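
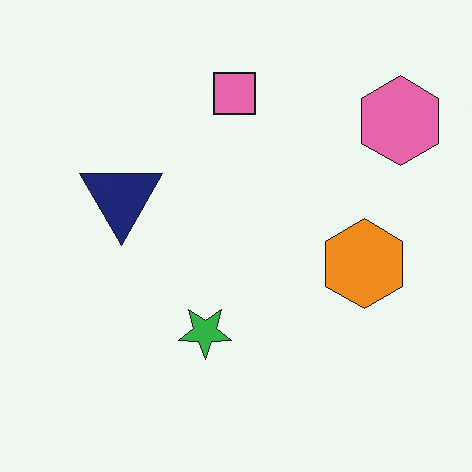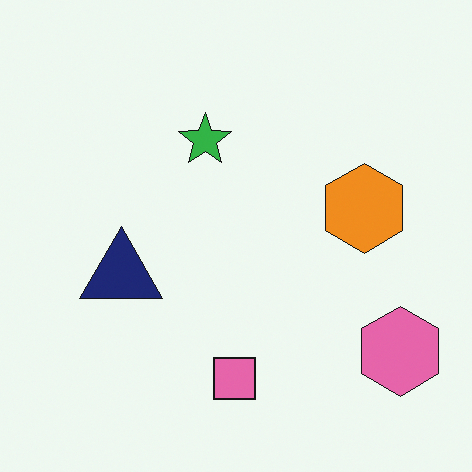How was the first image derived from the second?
It was flipped vertically (top ↔ bottom).

The pink square is in the bottom of the second image and the top of the first — shapes on opposite sides of the horizontal midline have swapped in a mirror flip.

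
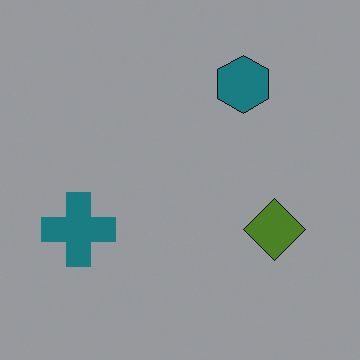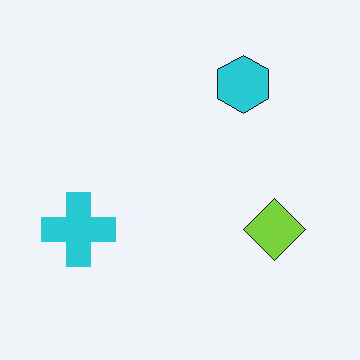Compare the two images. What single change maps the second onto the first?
The transformation is: noticeably darkened.

Every pixel — background and shapes alike — is uniformly darkened.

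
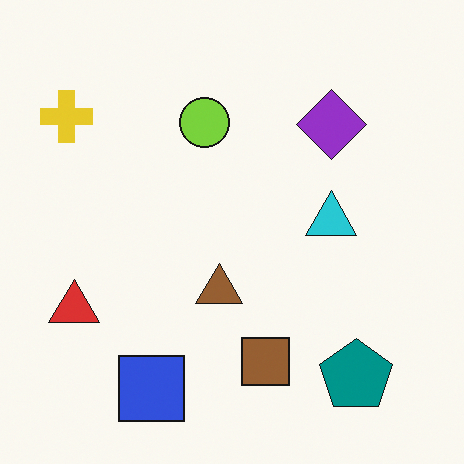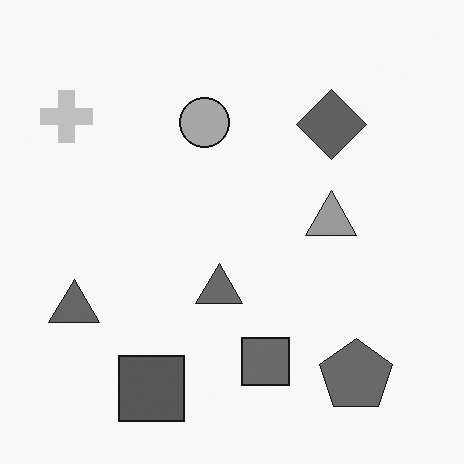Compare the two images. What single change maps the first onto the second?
It was converted to grayscale.

All color is removed — every shape is now a shade of grey.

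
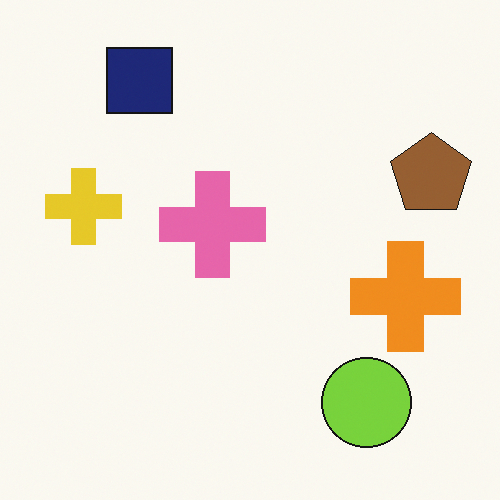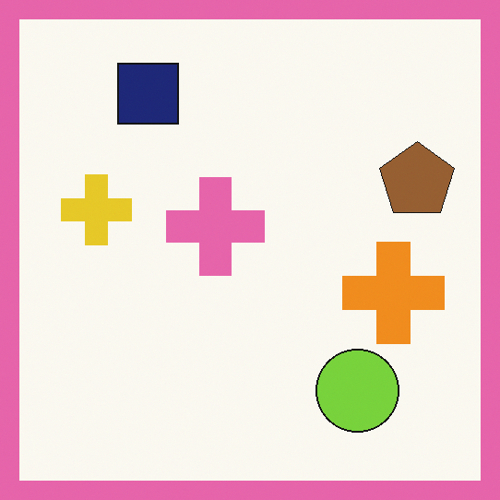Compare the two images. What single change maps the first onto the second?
Framed with a pink border.

A solid pink frame runs around the edge of the second image, with the content slightly shrunk inside it.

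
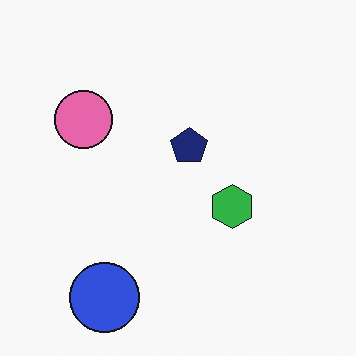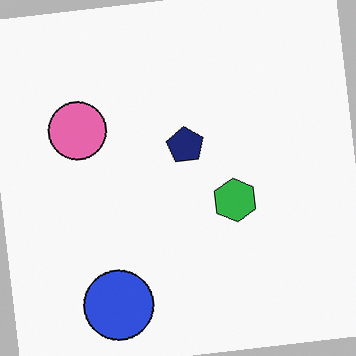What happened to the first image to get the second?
This is the original image rotated counter-clockwise by a small amount.

Every shape is tilted by the same angle and the image corners show triangular fill wedges — a whole-image rotation by a non-right angle.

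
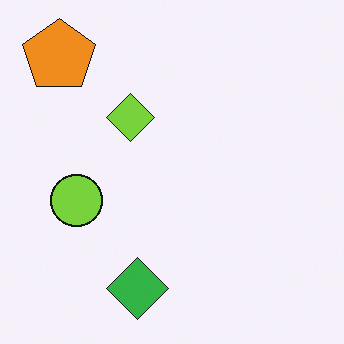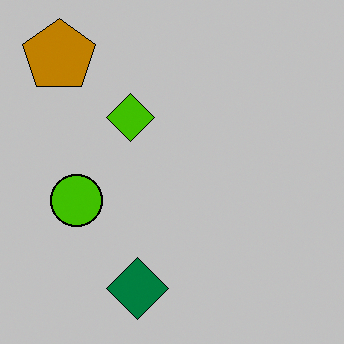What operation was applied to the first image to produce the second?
Aggressively posterized.

Each flat color has snapped to a coarser quantized level — most visibly, the near-white background has dropped to a flat grey.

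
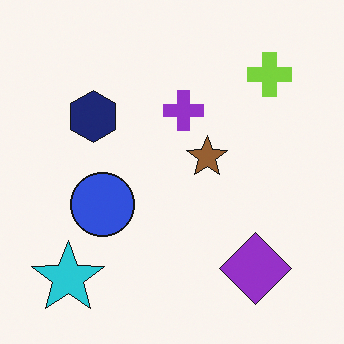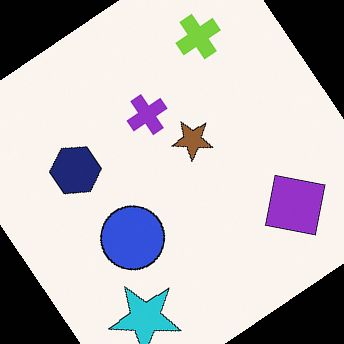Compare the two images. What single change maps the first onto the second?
The second image is the first rotated counter-clockwise by a large amount — several tens of degrees.

Every shape is tilted by the same angle and the image corners show triangular fill wedges — a whole-image rotation by a non-right angle.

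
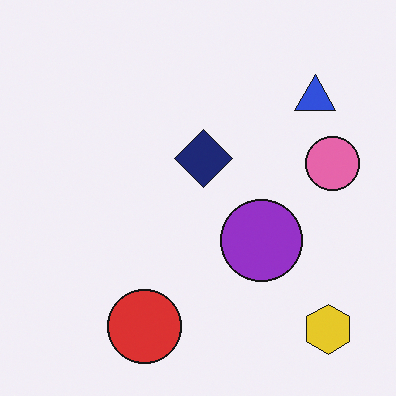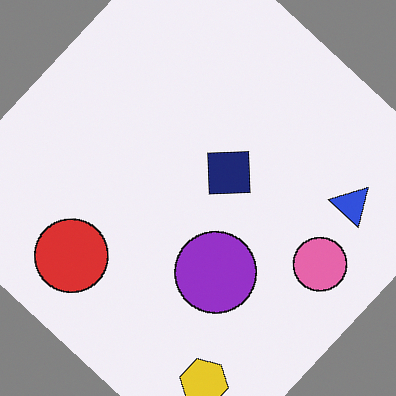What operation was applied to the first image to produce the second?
The second image is the first rotated clockwise by a large amount — several tens of degrees.

Every shape is tilted by the same angle and the image corners show triangular fill wedges — a whole-image rotation by a non-right angle.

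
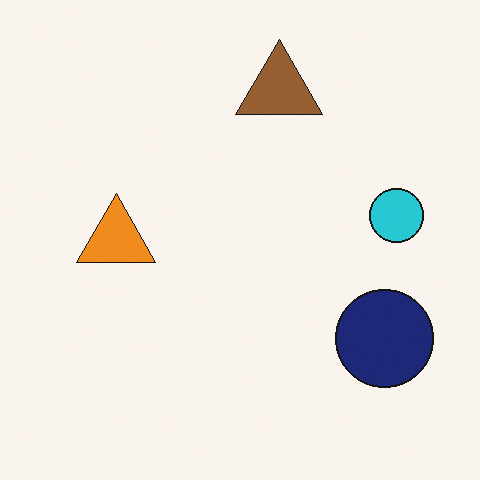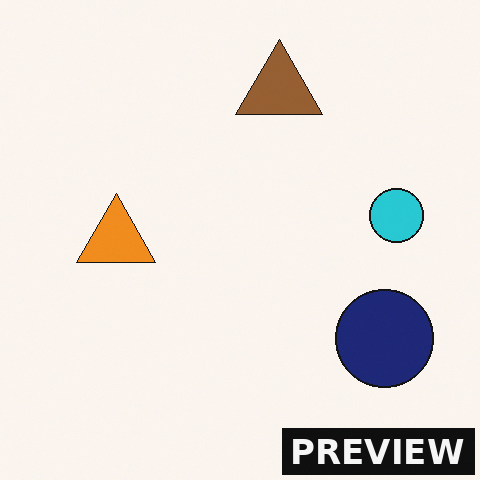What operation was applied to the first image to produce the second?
The transformation is: watermarked with the text "PREVIEW" in the lower-right corner.

A dark label reading "PREVIEW" appears in the lower-right corner.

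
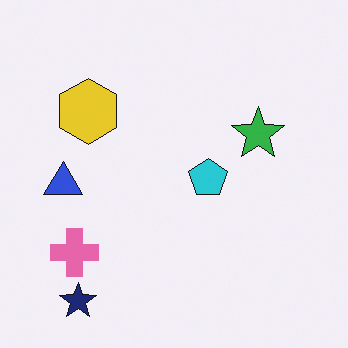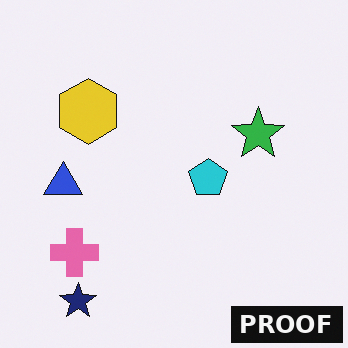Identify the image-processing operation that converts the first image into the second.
The second image is the first watermarked with the text "PROOF" in the lower-right corner.

A dark label reading "PROOF" appears in the lower-right corner.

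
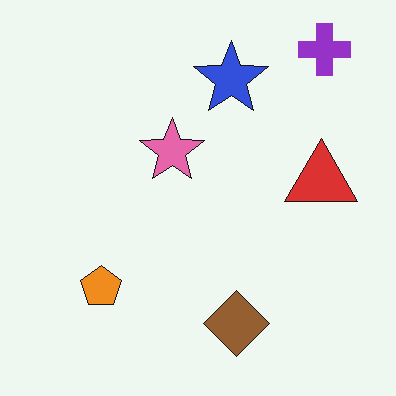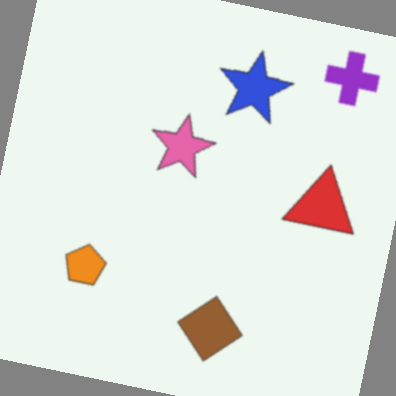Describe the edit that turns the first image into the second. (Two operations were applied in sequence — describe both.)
Given a subtle gaussian blur, then rotated clockwise by a few degrees.

Shape edges and outlines are uniformly softened across the whole image. Every shape is tilted by the same angle and the image corners show triangular fill wedges — a whole-image rotation by a non-right angle.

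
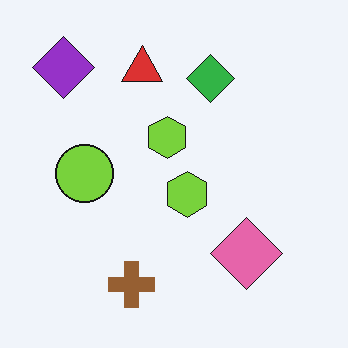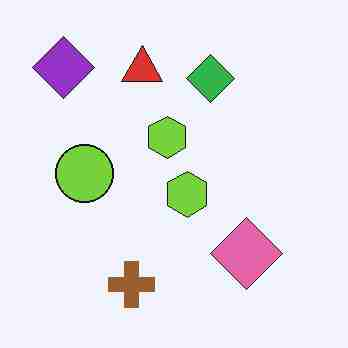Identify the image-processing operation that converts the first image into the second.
The transformation is: degraded with heavy JPEG compression.

Blocky 8×8 compression artifacts appear around shape edges and the flat background shows ringing — characteristic JPEG degradation.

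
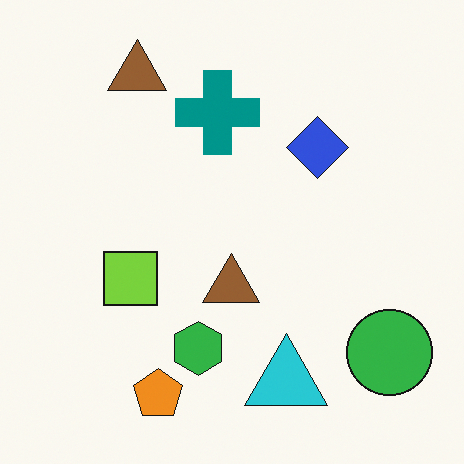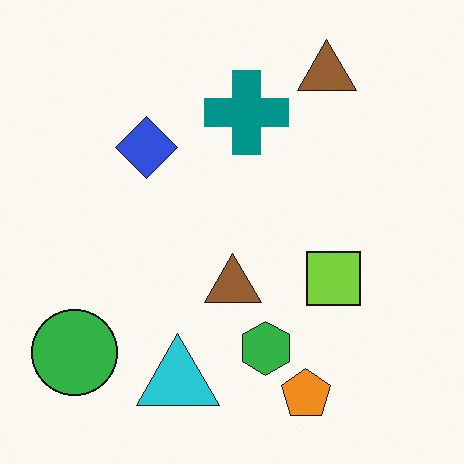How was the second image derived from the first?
The transformation is: flipped horizontally (left ↔ right).

The green circle is in the bottom-right of the first image and the bottom-left of the second — shapes on opposite sides of the vertical midline have swapped in a mirror flip.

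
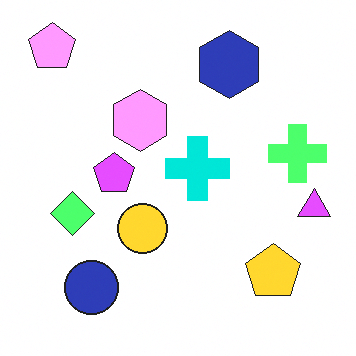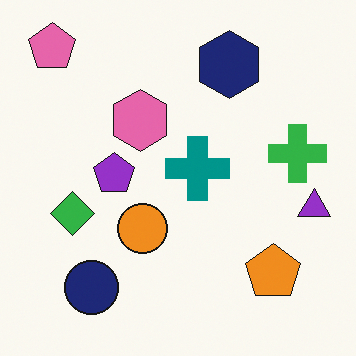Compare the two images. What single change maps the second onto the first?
It was substantially brightened.

Every pixel — background and shapes alike — is uniformly brightened.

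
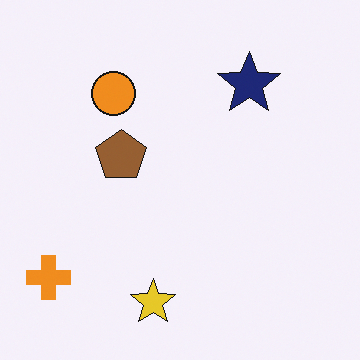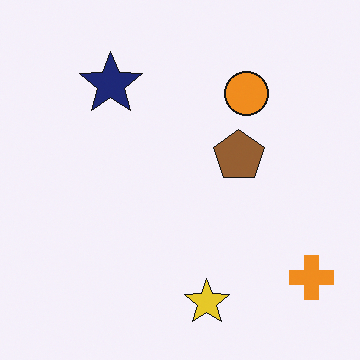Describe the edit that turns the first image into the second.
It was flipped horizontally (left ↔ right).

The orange cross is in the bottom-left of the first image and the bottom-right of the second — shapes on opposite sides of the vertical midline have swapped in a mirror flip.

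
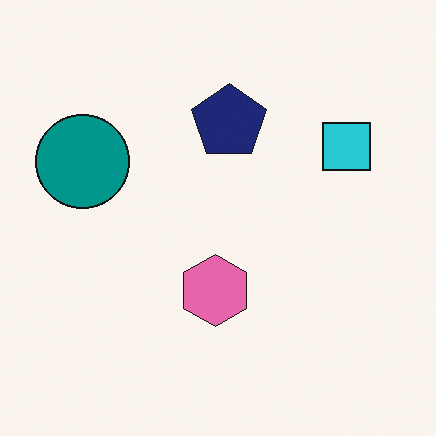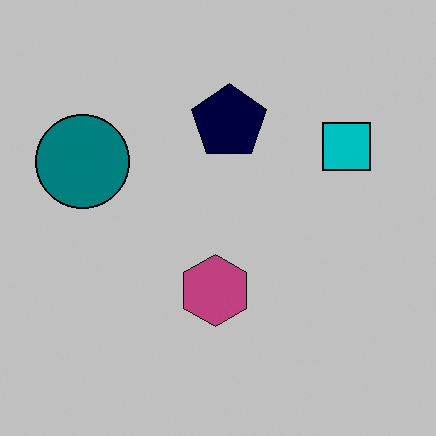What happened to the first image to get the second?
The image was aggressively posterized.

Each flat color has snapped to a coarser quantized level — most visibly, the near-white background has dropped to a flat grey.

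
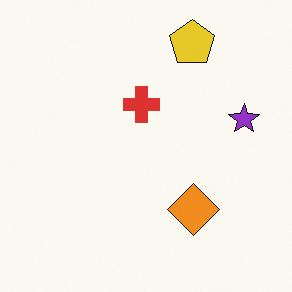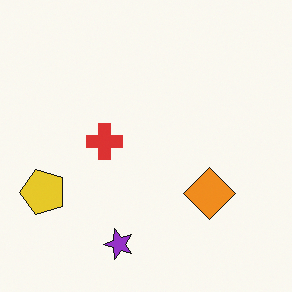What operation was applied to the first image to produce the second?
This is the original image transposed (reflected across the top-left ↔ bottom-right diagonal).

Shapes have swapped their row and column positions — what was in the top-right is now in the bottom-left — a diagonal reflection.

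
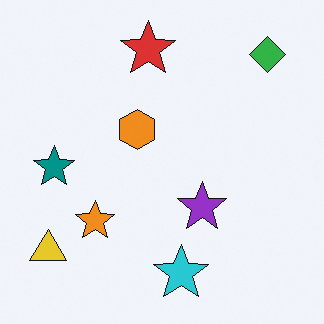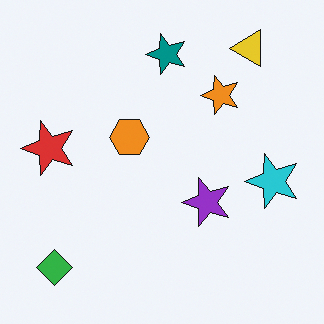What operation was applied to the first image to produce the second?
It was transposed (reflected across the top-left ↔ bottom-right diagonal).

Shapes have swapped their row and column positions — what was in the top-right is now in the bottom-left — a diagonal reflection.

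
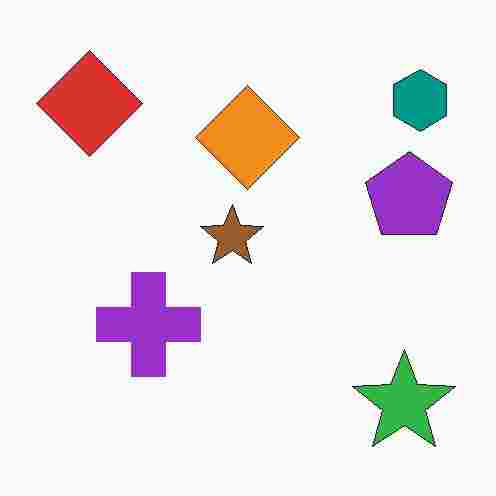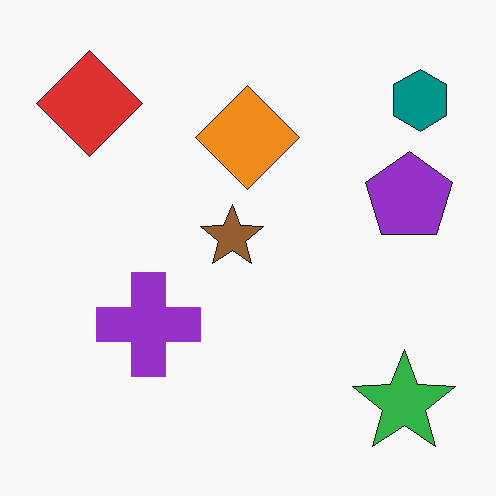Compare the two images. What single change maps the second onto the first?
The transformation is: heavily JPEG-compressed with obvious blocking artifacts.

Blocky 8×8 compression artifacts appear around shape edges and the flat background shows ringing — characteristic JPEG degradation.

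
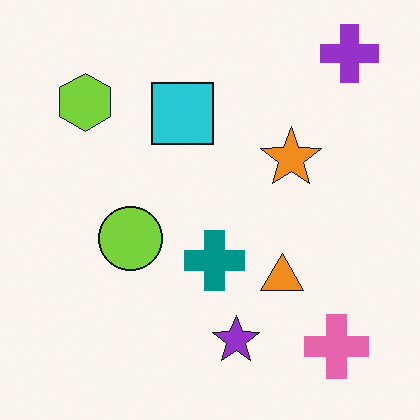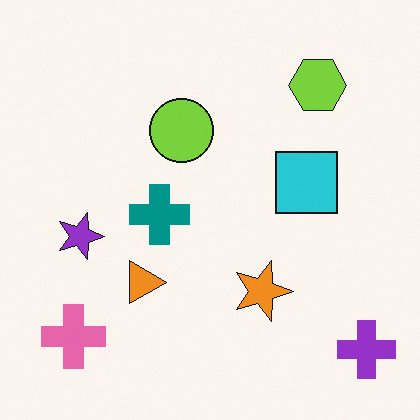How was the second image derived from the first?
The second image is the first rotated 90° clockwise.

The purple cross sits in the top-right of the first image and the bottom-right of the second — consistent with a whole-image 90° clockwise rotation.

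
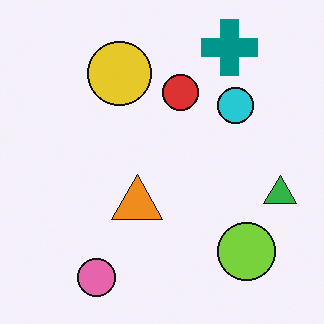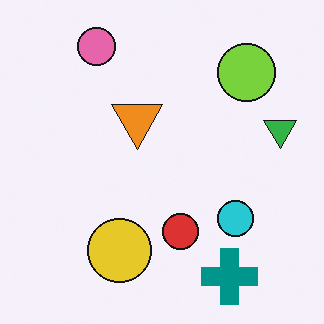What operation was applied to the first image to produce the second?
The image was flipped vertically (top ↔ bottom).

The teal cross is in the top-right of the first image and the bottom-right of the second — shapes on opposite sides of the horizontal midline have swapped in a mirror flip.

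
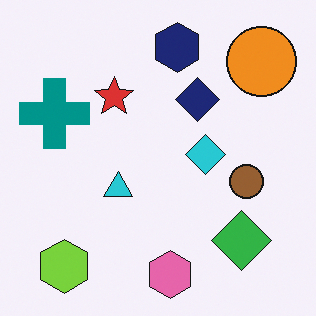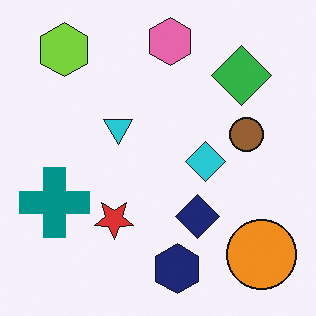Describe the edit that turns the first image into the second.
It was flipped vertically (top ↔ bottom).

The pink hexagon is in the bottom of the first image and the top of the second — shapes on opposite sides of the horizontal midline have swapped in a mirror flip.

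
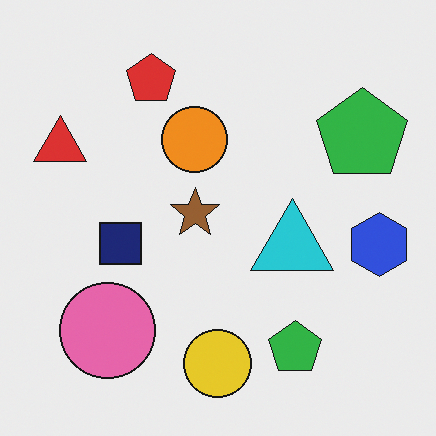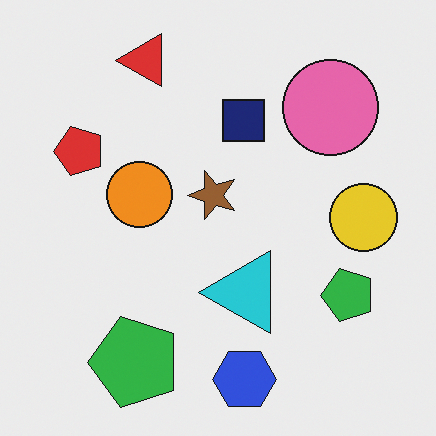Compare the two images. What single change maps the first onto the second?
The second image is the first transposed (reflected across the top-left ↔ bottom-right diagonal).

Shapes have swapped their row and column positions — what was in the top-right is now in the bottom-left — a diagonal reflection.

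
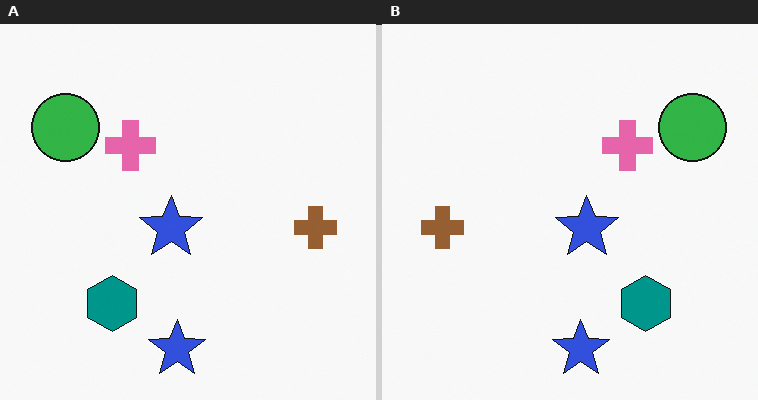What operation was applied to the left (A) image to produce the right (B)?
The right (B) image is the left (A) flipped horizontally (left ↔ right).

The brown cross is in the right of the left (A) image and the left of the right (B) — shapes on opposite sides of the vertical midline have swapped in a mirror flip.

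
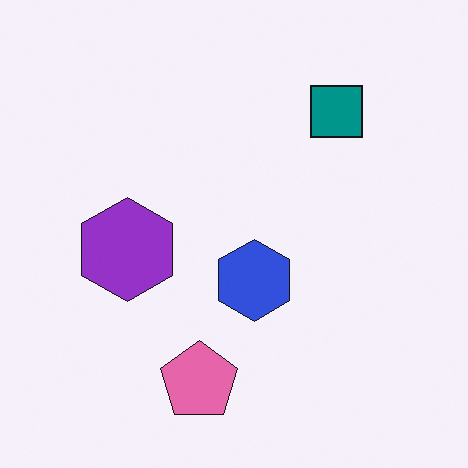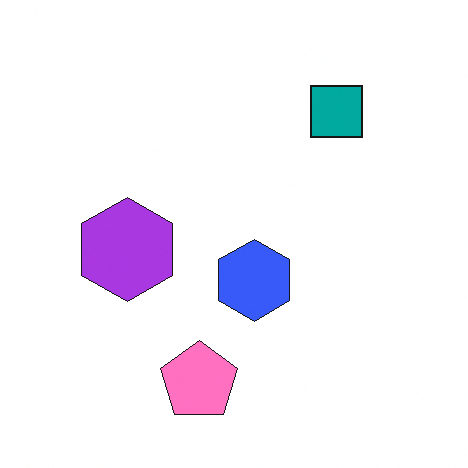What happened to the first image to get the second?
It was slightly brightened.

Every pixel — background and shapes alike — is uniformly brightened.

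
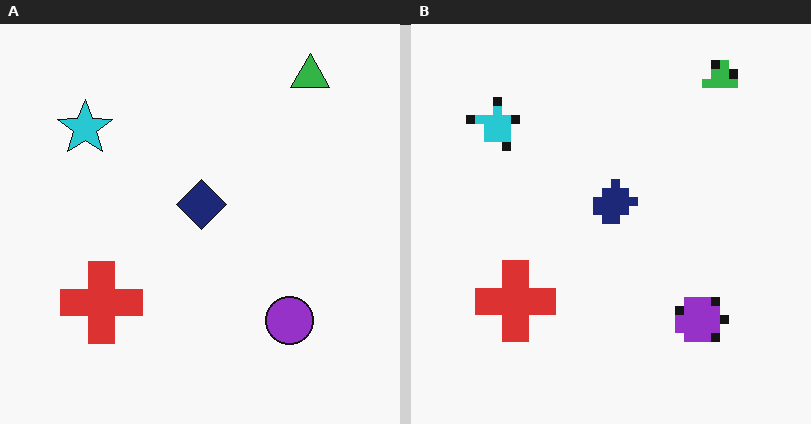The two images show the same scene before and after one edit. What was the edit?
The image was heavily pixelated into large blocks.

Shapes are reduced to large square blocks; fine edges and outlines are lost — a downscale-then-upscale (mosaic) effect.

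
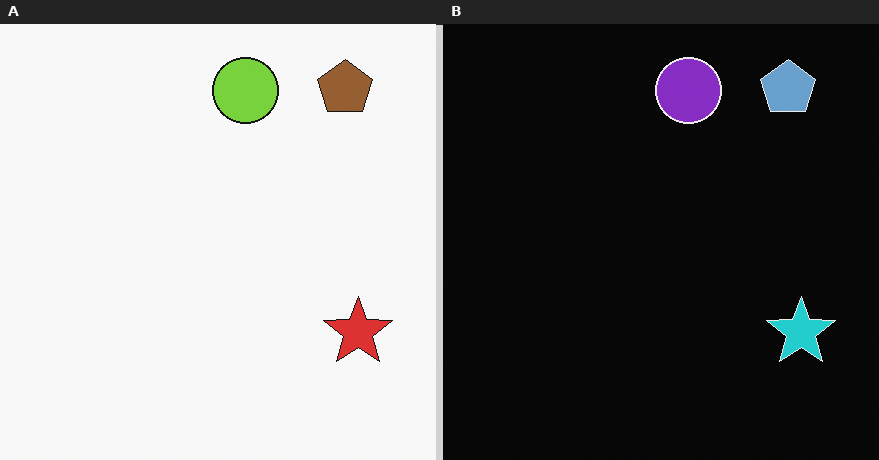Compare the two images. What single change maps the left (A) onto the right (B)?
This is the original image color-inverted (negative).

The light background has become dark and every shape's color is its complement — a photographic negative.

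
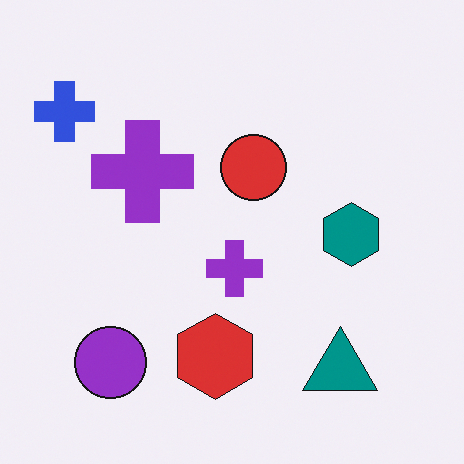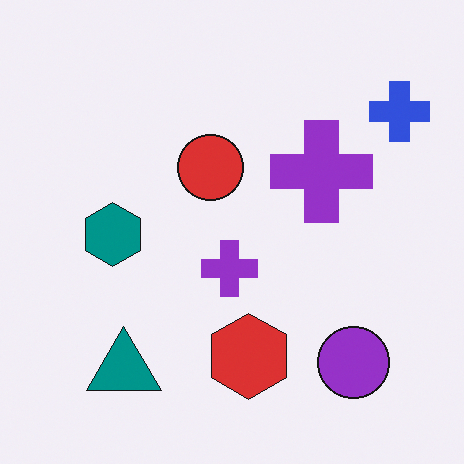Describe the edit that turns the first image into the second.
It was flipped horizontally (left ↔ right).

The blue cross is in the top-left of the first image and the top-right of the second — shapes on opposite sides of the vertical midline have swapped in a mirror flip.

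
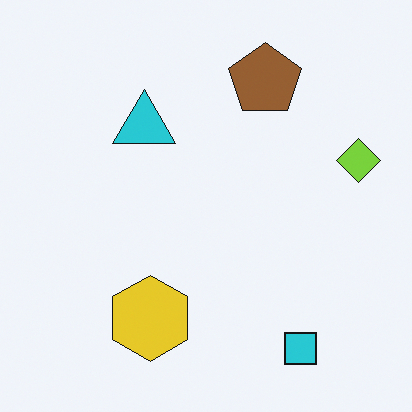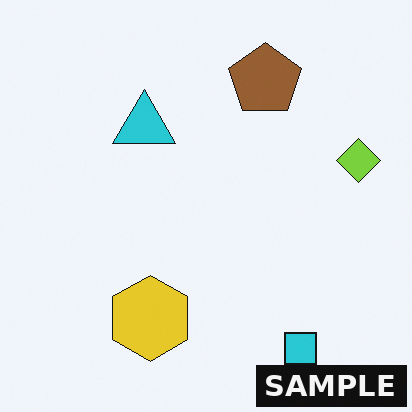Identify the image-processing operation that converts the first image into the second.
The second image is the first watermarked with the text "SAMPLE" in the lower-right corner.

A dark label reading "SAMPLE" appears in the lower-right corner.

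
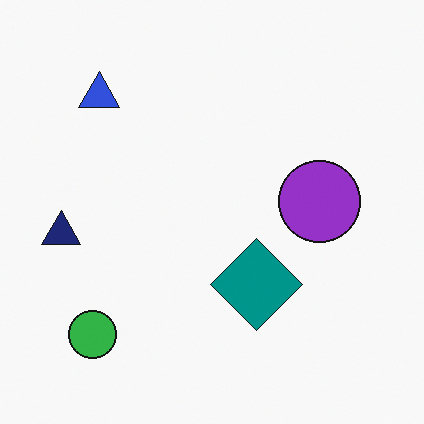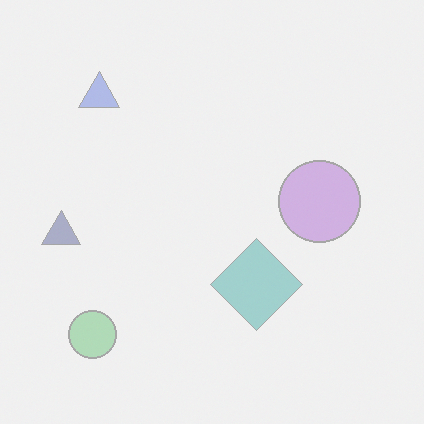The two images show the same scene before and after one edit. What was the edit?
Washed out (contrast reduced).

Tones are pushed toward mid-grey across the whole image — a global contrast change.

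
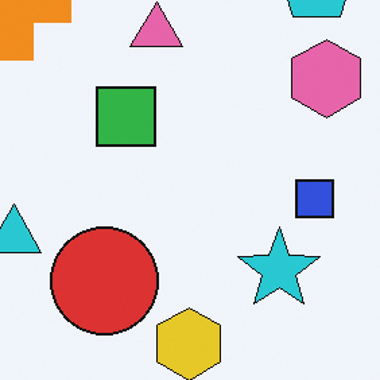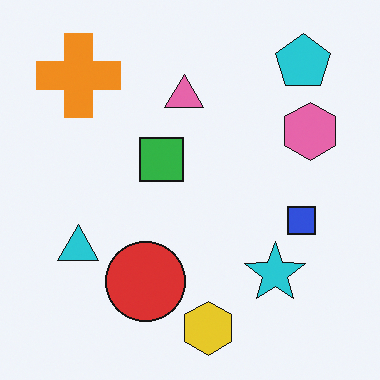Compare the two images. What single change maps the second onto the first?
The first image is the second cropped slightly and scaled back up.

The visible shapes are larger and the field of view is narrower; shapes near the original edges may be partly or wholly outside the frame — a crop-and-rescale.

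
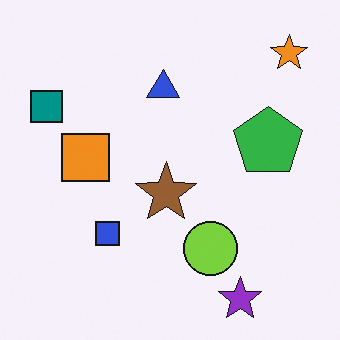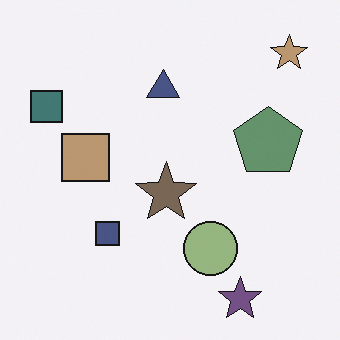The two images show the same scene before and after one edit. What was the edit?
It was heavily desaturated.

All colors are more muted and greyish — a global saturation change.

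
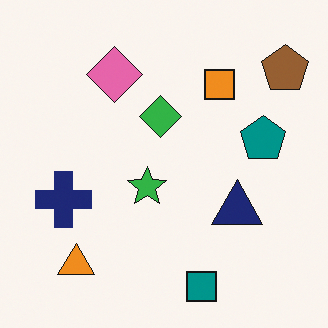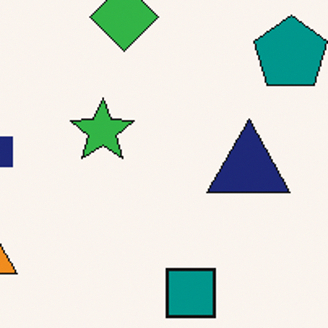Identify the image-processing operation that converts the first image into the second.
The transformation is: cropped to a noticeably smaller region and rescaled.

The visible shapes are larger and the field of view is narrower; shapes near the original edges may be partly or wholly outside the frame — a crop-and-rescale.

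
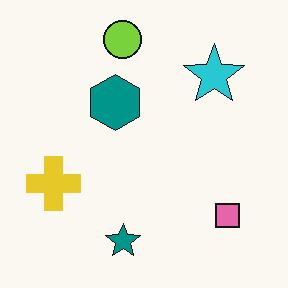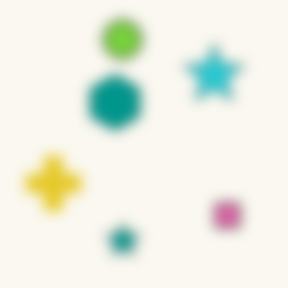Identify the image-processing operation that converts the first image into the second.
The transformation is: heavily blurred.

Shape edges and outlines are uniformly softened across the whole image.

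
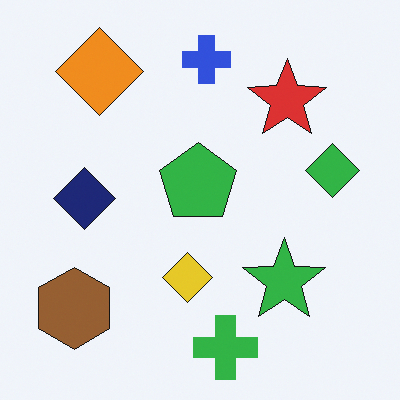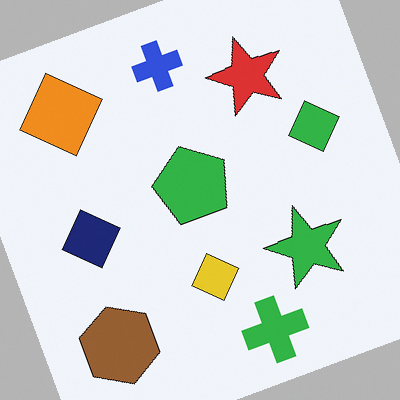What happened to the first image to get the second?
Rotated counter-clockwise by a moderate amount.

Every shape is tilted by the same angle and the image corners show triangular fill wedges — a whole-image rotation by a non-right angle.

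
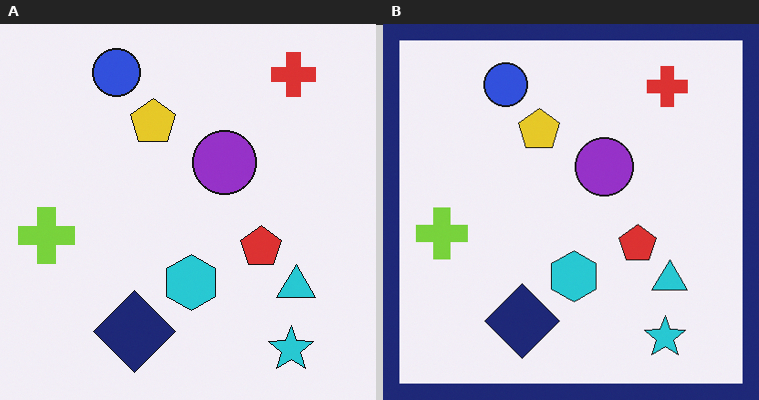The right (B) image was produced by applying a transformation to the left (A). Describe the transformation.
This is the original image framed with a navy border.

A solid navy frame runs around the edge of the right (B) image, with the content slightly shrunk inside it.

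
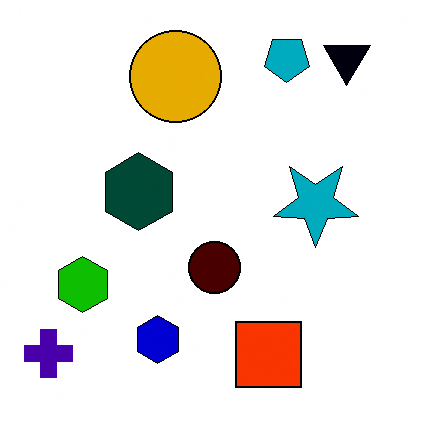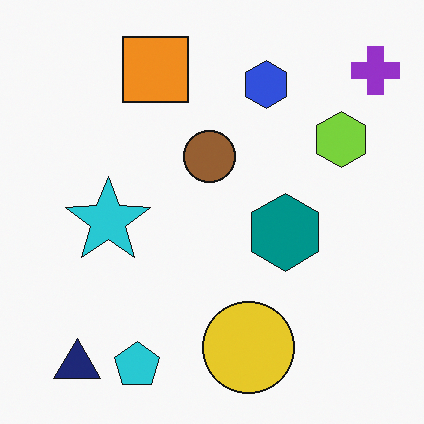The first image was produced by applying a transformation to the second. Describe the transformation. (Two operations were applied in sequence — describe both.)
This is the original image rotated 180°, then given much higher contrast.

The purple cross sits in the top-right of the second image and the bottom-left of the first — consistent with a whole-image 180° rotation. Tones are pushed away from mid-grey across the whole image — a global contrast change.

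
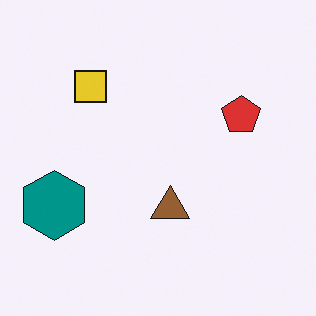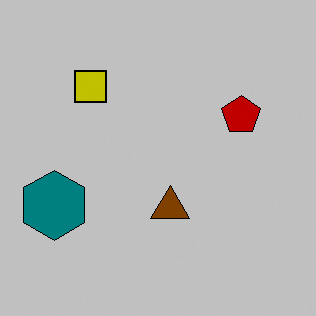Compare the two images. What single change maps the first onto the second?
It was aggressively posterized.

Each flat color has snapped to a coarser quantized level — most visibly, the near-white background has dropped to a flat grey.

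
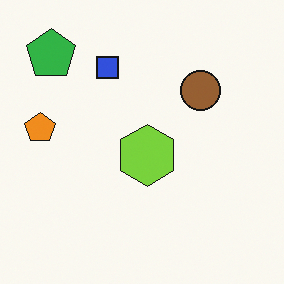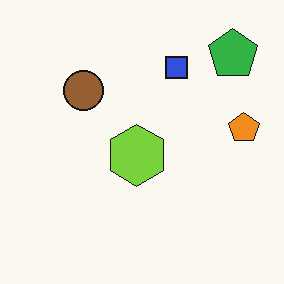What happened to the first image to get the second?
This is the original image flipped horizontally (left ↔ right).

The orange pentagon is in the left of the first image and the right of the second — shapes on opposite sides of the vertical midline have swapped in a mirror flip.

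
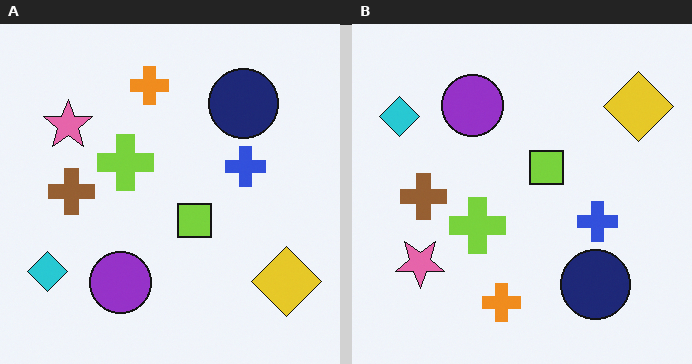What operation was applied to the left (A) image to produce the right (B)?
This is the original image flipped vertically (top ↔ bottom).

The orange cross is in the top of the left (A) image and the bottom of the right (B) — shapes on opposite sides of the horizontal midline have swapped in a mirror flip.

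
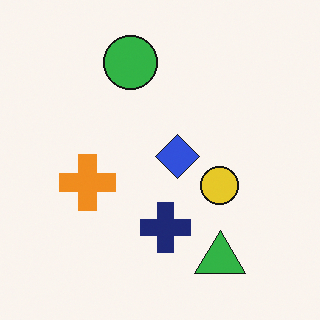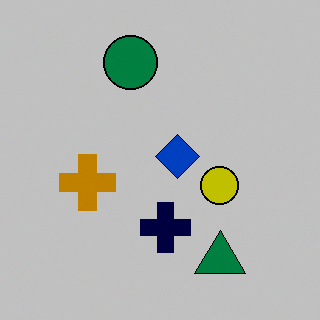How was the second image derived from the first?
Aggressively posterized.

Each flat color has snapped to a coarser quantized level — most visibly, the near-white background has dropped to a flat grey.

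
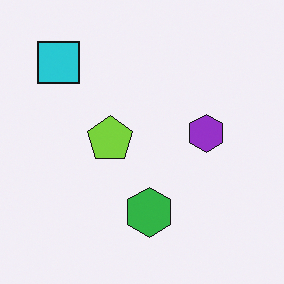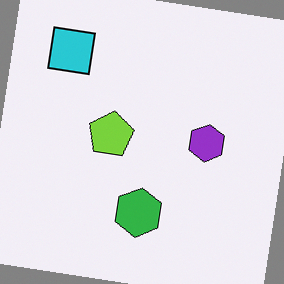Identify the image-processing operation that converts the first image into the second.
The second image is the first rotated clockwise by a small amount.

Every shape is tilted by the same angle and the image corners show triangular fill wedges — a whole-image rotation by a non-right angle.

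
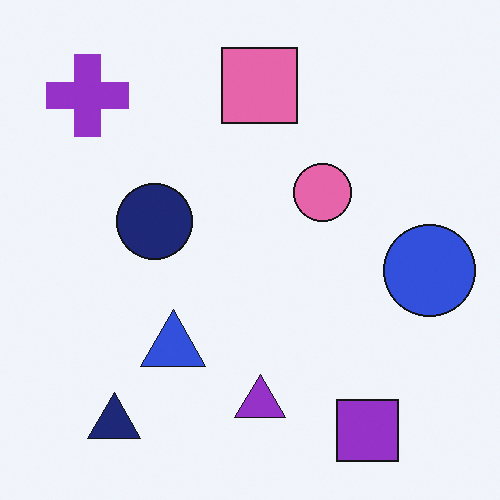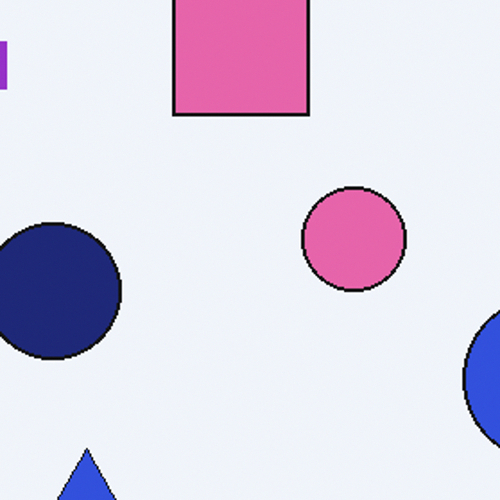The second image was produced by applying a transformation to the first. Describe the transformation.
It was cropped to a noticeably smaller region and rescaled.

The visible shapes are larger and the field of view is narrower; shapes near the original edges may be partly or wholly outside the frame — a crop-and-rescale.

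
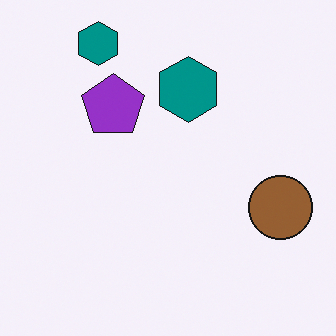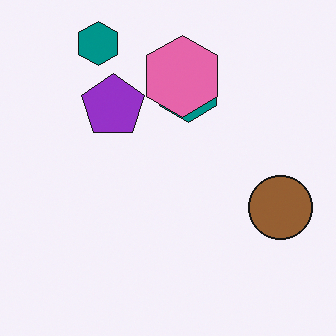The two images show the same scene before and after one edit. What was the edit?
The transformation is: overlaid with an additional pink hexagon.

A pink hexagon appears in the second image that is absent from the first.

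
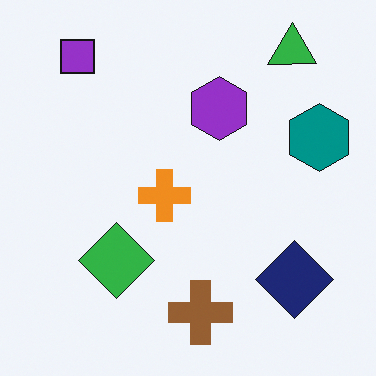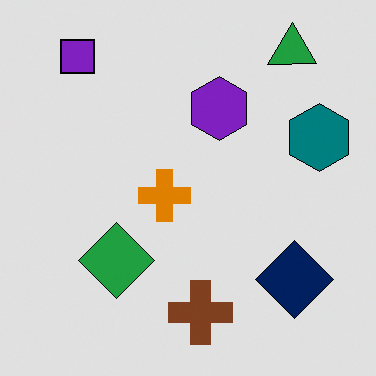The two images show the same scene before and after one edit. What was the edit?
The second image is the first posterized to a reduced palette.

Each flat color has snapped to a coarser quantized level — most visibly, the near-white background has dropped to a flat grey.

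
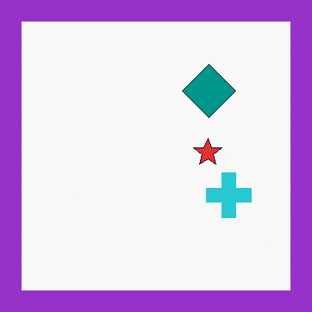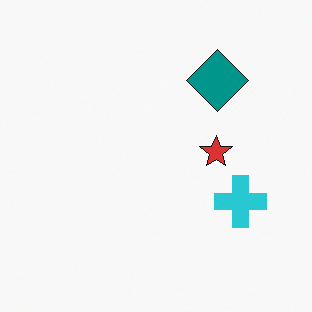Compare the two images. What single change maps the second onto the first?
The first image is the second framed with a purple border.

A solid purple frame runs around the edge of the first image, with the content slightly shrunk inside it.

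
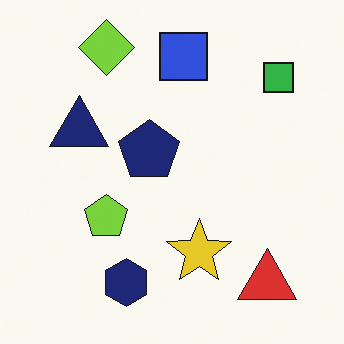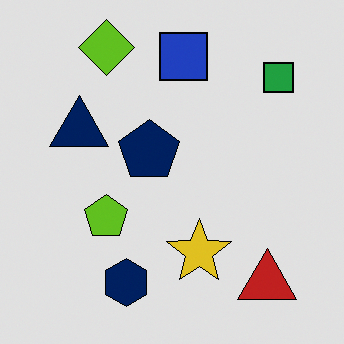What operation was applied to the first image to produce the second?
The transformation is: posterized to a reduced palette.

Each flat color has snapped to a coarser quantized level — most visibly, the near-white background has dropped to a flat grey.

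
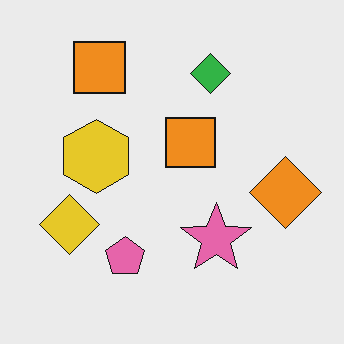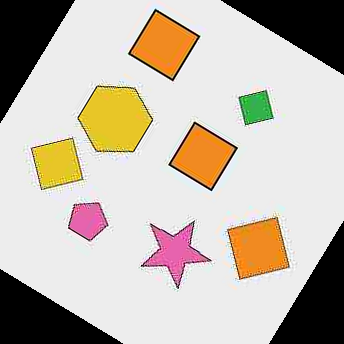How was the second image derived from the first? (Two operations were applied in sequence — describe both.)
It was heavily JPEG-compressed with obvious blocking artifacts, then rotated clockwise by a large amount — several tens of degrees.

Blocky 8×8 compression artifacts appear around shape edges and the flat background shows ringing — characteristic JPEG degradation. Every shape is tilted by the same angle and the image corners show triangular fill wedges — a whole-image rotation by a non-right angle.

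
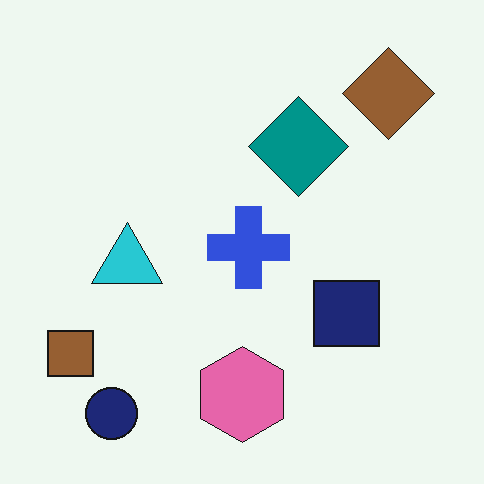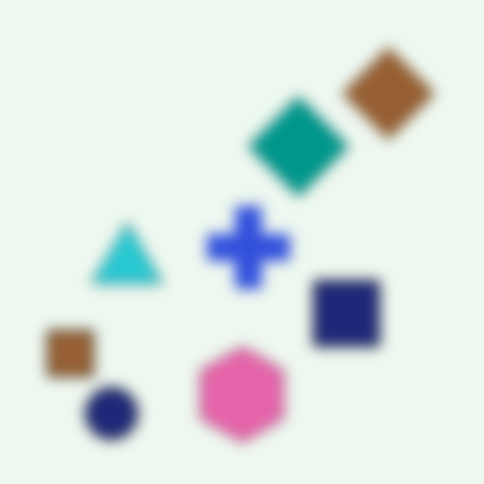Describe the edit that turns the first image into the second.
The image was strongly gaussian-blurred.

Shape edges and outlines are uniformly softened across the whole image.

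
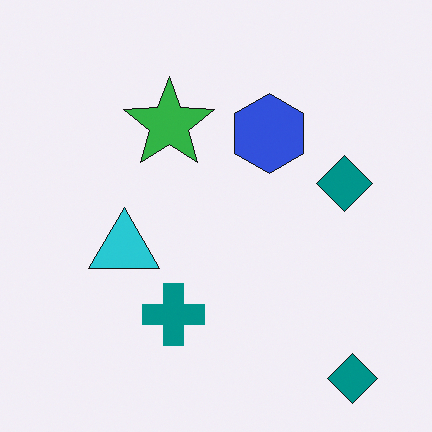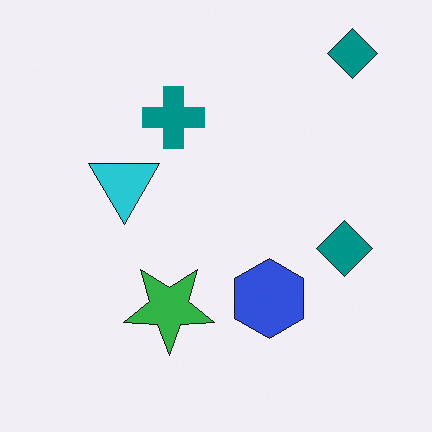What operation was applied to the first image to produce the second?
The second image is the first flipped vertically (top ↔ bottom).

The teal cross is in the bottom of the first image and the top of the second — shapes on opposite sides of the horizontal midline have swapped in a mirror flip.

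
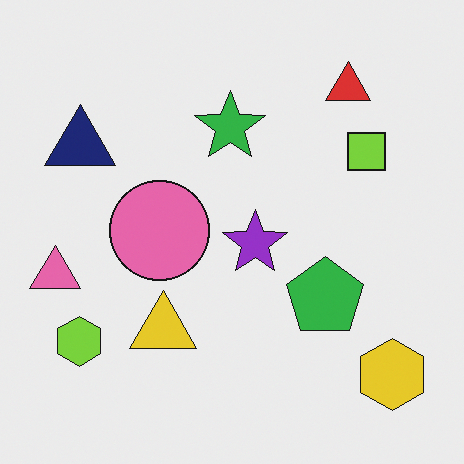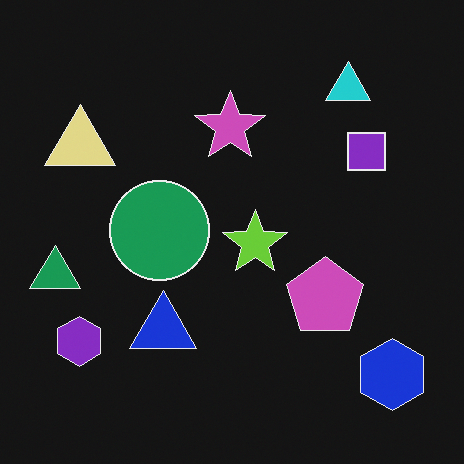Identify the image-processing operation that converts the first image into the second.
The transformation is: color-inverted (negative).

The light background has become dark and every shape's color is its complement — a photographic negative.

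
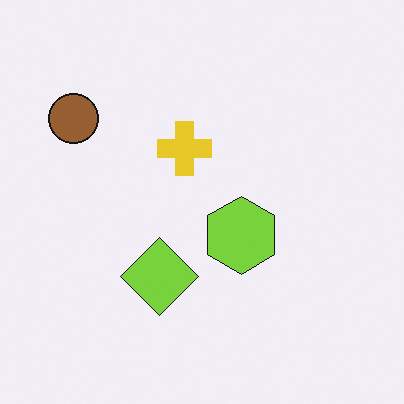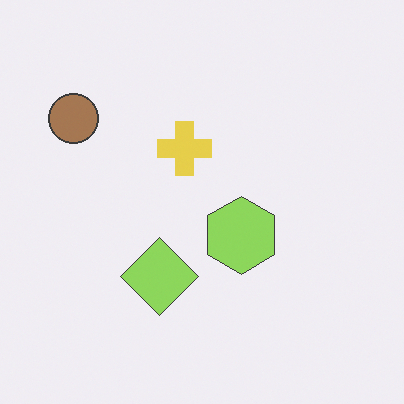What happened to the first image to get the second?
It was given slightly reduced contrast.

Tones are pushed toward mid-grey across the whole image — a global contrast change.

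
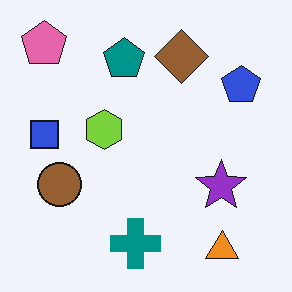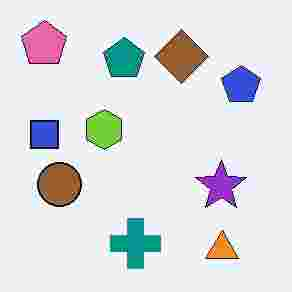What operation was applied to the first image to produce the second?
Heavily JPEG-compressed with obvious blocking artifacts.

Blocky 8×8 compression artifacts appear around shape edges and the flat background shows ringing — characteristic JPEG degradation.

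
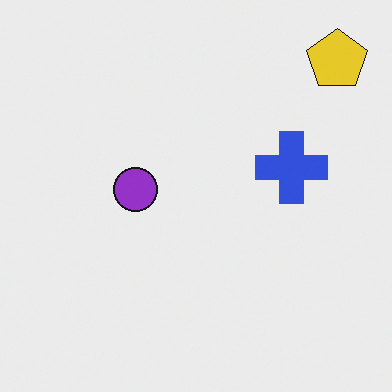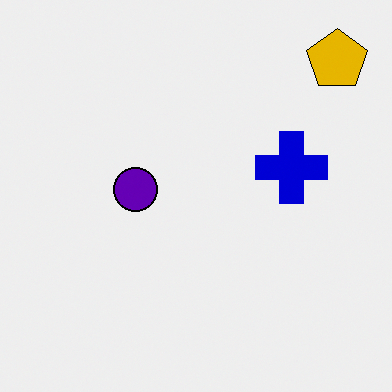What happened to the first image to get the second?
The second image is the first boosted in contrast.

Tones are pushed away from mid-grey across the whole image — a global contrast change.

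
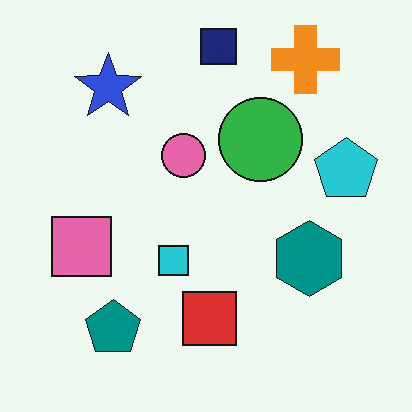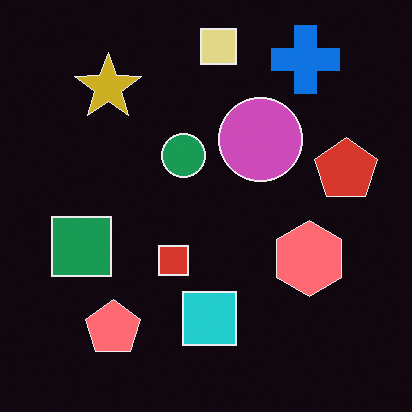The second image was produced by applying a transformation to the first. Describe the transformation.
The second image is the first color-inverted (negative).

The light background has become dark and every shape's color is its complement — a photographic negative.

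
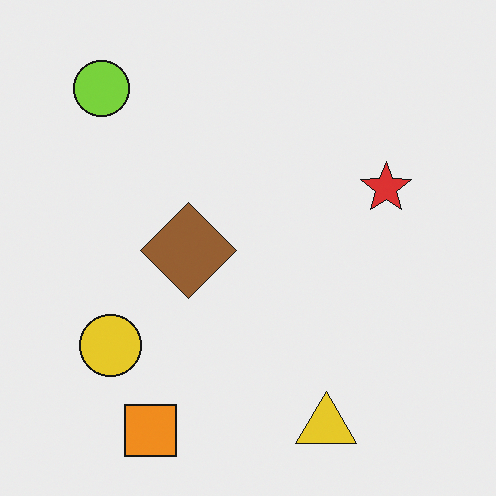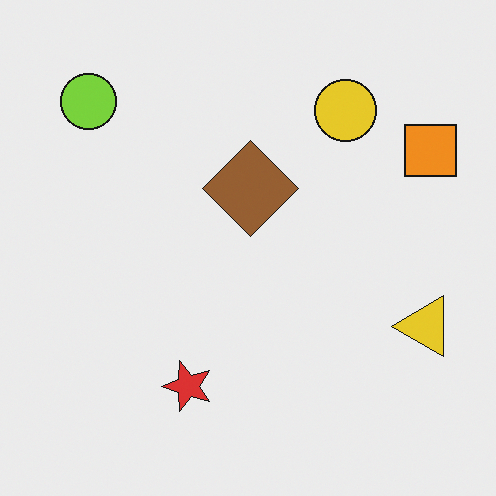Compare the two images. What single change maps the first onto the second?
The image was transposed (reflected across the top-left ↔ bottom-right diagonal).

Shapes have swapped their row and column positions — what was in the top-right is now in the bottom-left — a diagonal reflection.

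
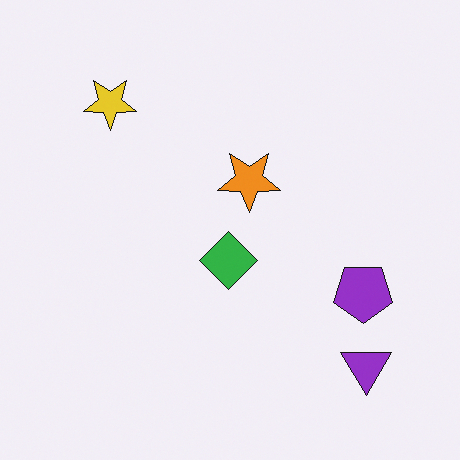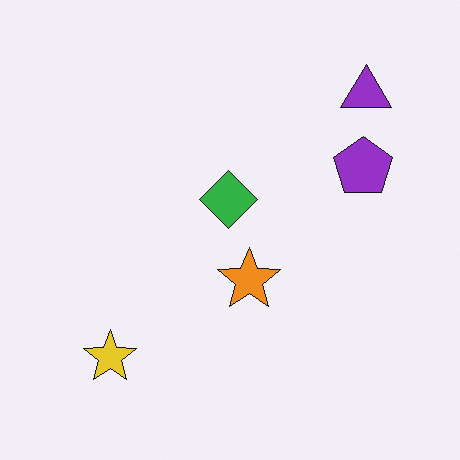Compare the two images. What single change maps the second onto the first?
The image was flipped vertically (top ↔ bottom).

The purple triangle is in the top-right of the second image and the bottom-right of the first — shapes on opposite sides of the horizontal midline have swapped in a mirror flip.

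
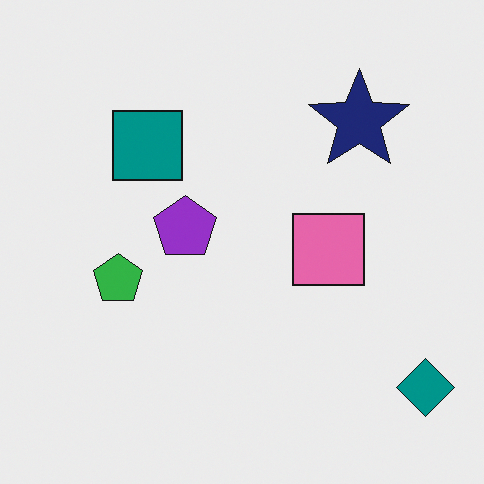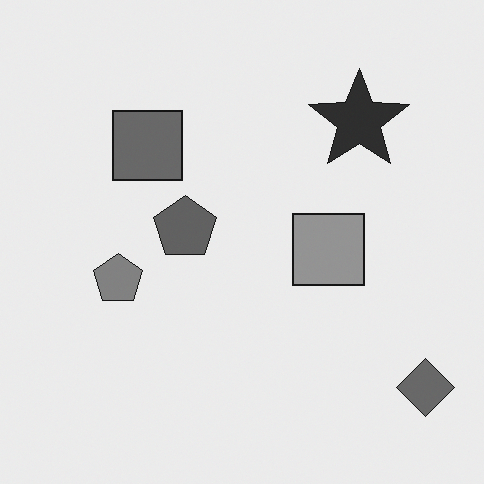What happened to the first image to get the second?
The transformation is: converted to grayscale.

All color is removed — every shape is now a shade of grey.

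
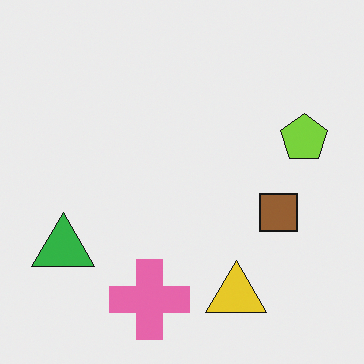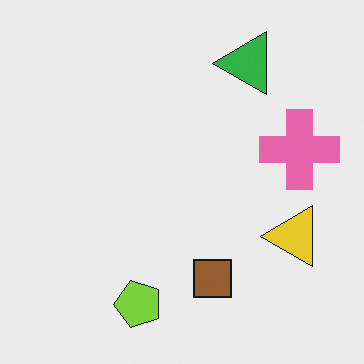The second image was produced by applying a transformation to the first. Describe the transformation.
The image was transposed (reflected across the top-left ↔ bottom-right diagonal).

Shapes have swapped their row and column positions — what was in the top-right is now in the bottom-left — a diagonal reflection.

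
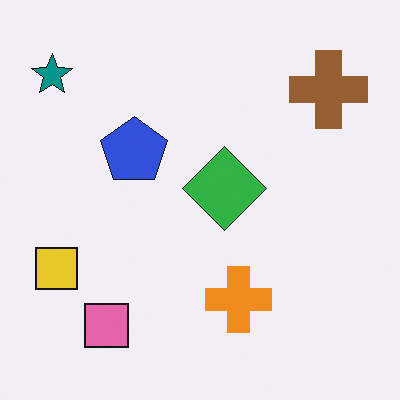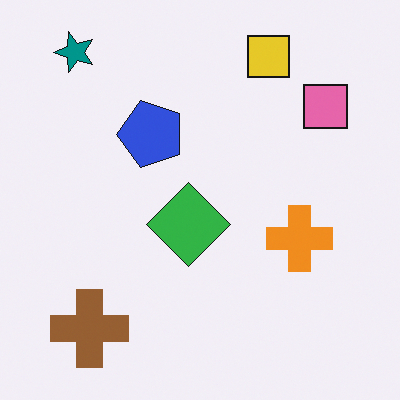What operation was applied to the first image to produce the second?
This is the original image transposed (reflected across the top-left ↔ bottom-right diagonal).

Shapes have swapped their row and column positions — what was in the top-right is now in the bottom-left — a diagonal reflection.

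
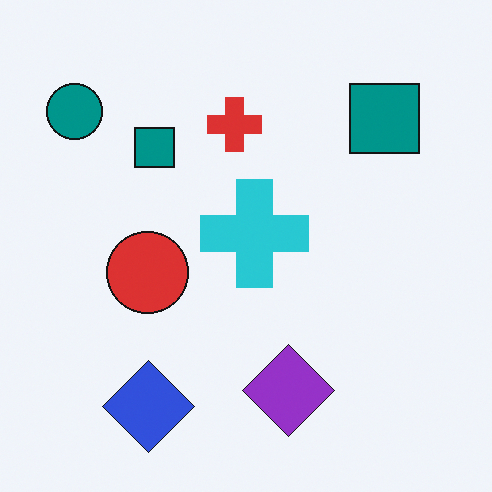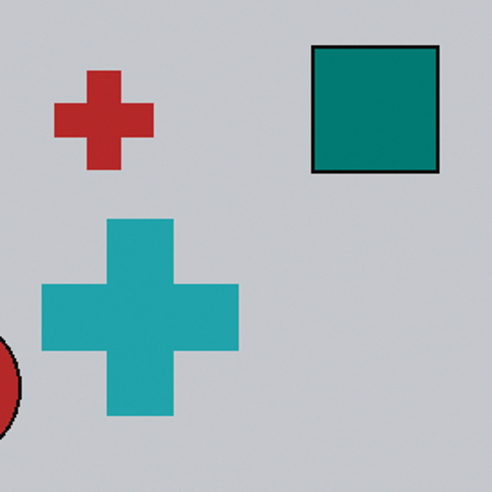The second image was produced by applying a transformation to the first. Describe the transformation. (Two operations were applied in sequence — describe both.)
The image was cropped to a noticeably smaller region and rescaled, then darkened a little.

The visible shapes are larger and the field of view is narrower; shapes near the original edges may be partly or wholly outside the frame — a crop-and-rescale. Every pixel — background and shapes alike — is uniformly darkened.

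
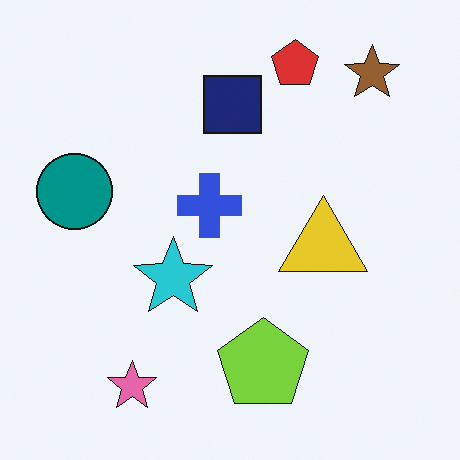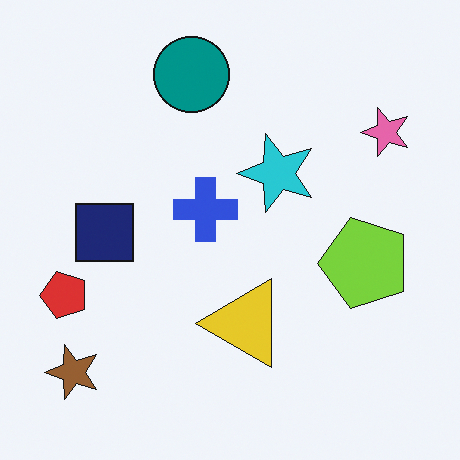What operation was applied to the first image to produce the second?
The transformation is: transposed (reflected across the top-left ↔ bottom-right diagonal).

Shapes have swapped their row and column positions — what was in the top-right is now in the bottom-left — a diagonal reflection.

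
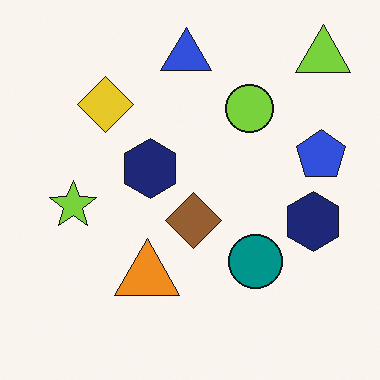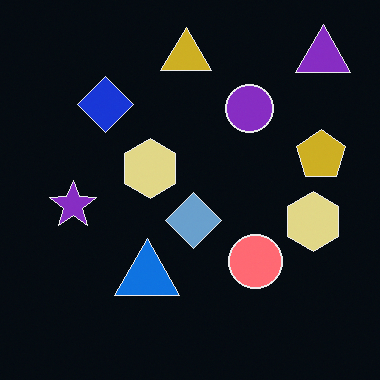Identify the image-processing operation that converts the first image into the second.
The second image is the first color-inverted (negative).

The light background has become dark and every shape's color is its complement — a photographic negative.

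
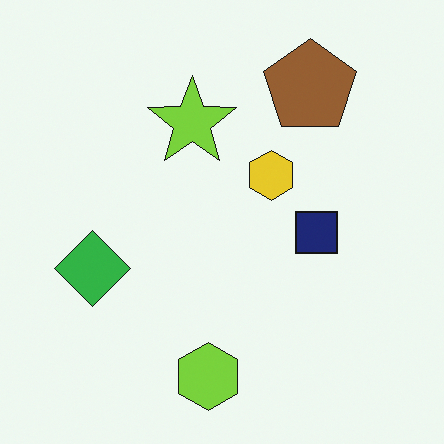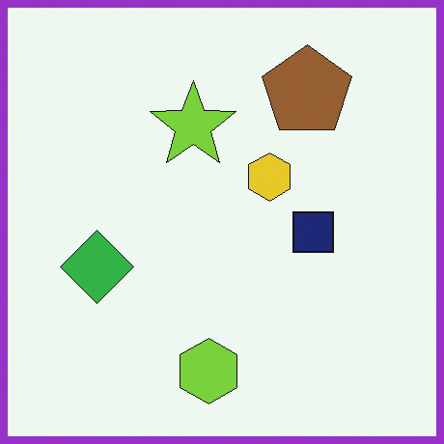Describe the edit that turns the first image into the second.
This is the original image framed with a purple border.

A solid purple frame runs around the edge of the second image, with the content slightly shrunk inside it.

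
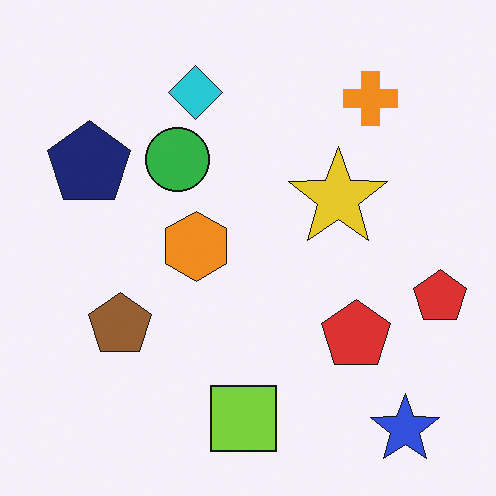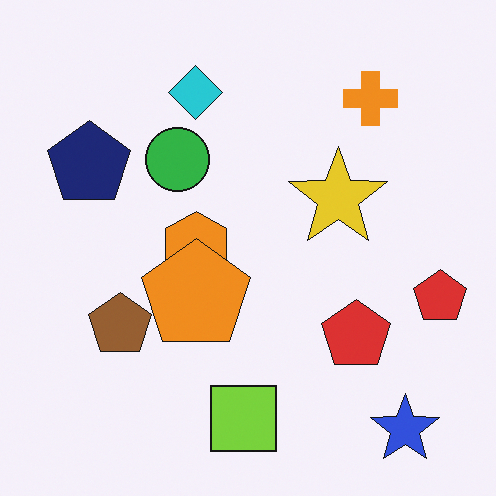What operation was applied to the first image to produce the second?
The second image is the first overlaid with an additional orange pentagon.

An orange pentagon appears in the second image that is absent from the first.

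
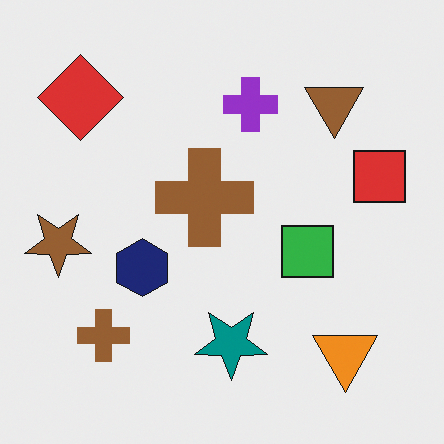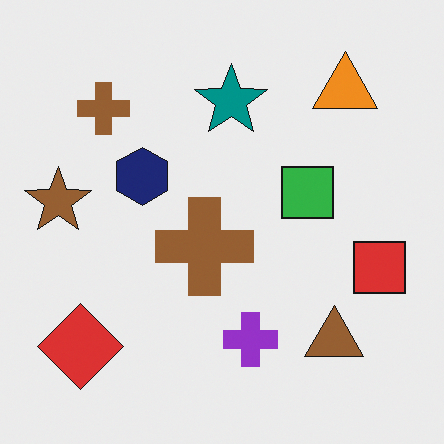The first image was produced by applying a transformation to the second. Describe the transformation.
This is the original image flipped vertically (top ↔ bottom).

The orange triangle is in the top-right of the second image and the bottom-right of the first — shapes on opposite sides of the horizontal midline have swapped in a mirror flip.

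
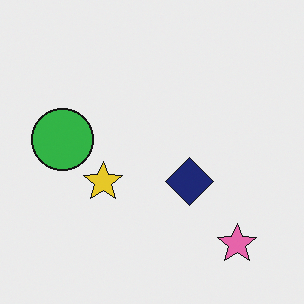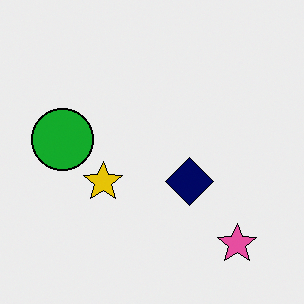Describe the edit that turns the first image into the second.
The second image is the first given slightly increased contrast.

Tones are pushed away from mid-grey across the whole image — a global contrast change.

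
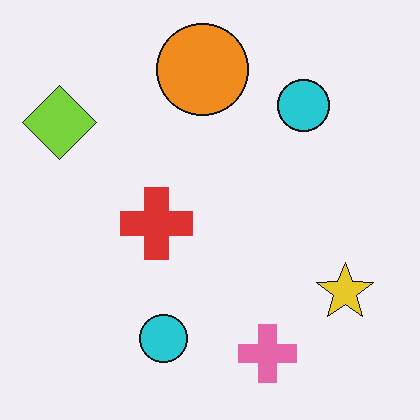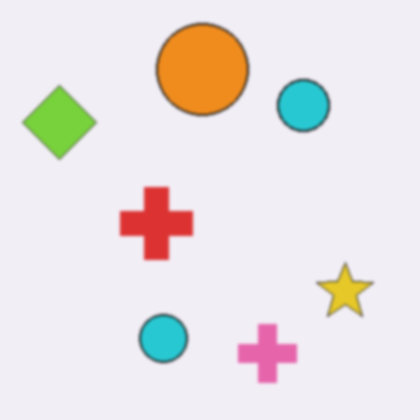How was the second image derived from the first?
The second image is the first lightly blurred.

Shape edges and outlines are uniformly softened across the whole image.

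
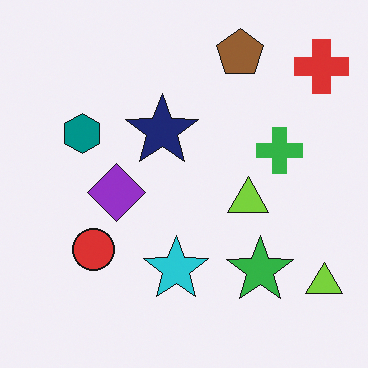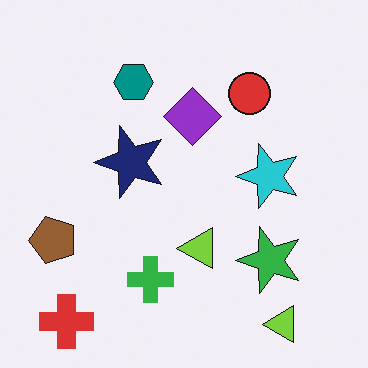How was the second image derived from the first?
The image was transposed (reflected across the top-left ↔ bottom-right diagonal).

Shapes have swapped their row and column positions — what was in the top-right is now in the bottom-left — a diagonal reflection.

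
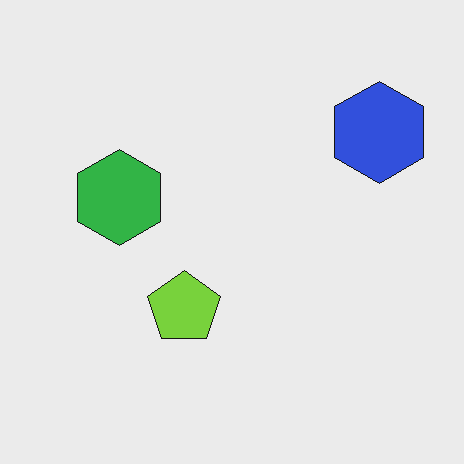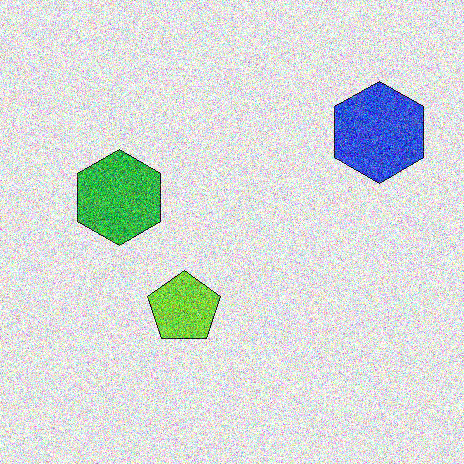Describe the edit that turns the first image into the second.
The image was degraded with heavy additive noise.

Random speckle covers the whole image, including the flat background.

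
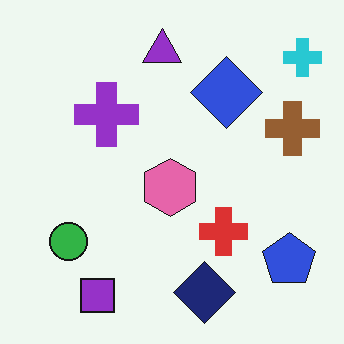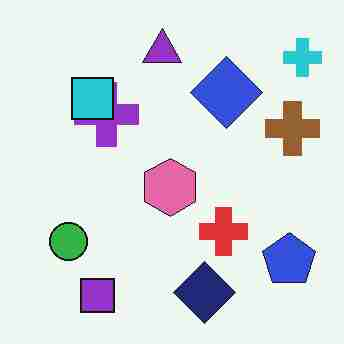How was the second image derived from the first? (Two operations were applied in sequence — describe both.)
Heavily JPEG-compressed with obvious blocking artifacts, then overlaid with an additional cyan square.

Blocky 8×8 compression artifacts appear around shape edges and the flat background shows ringing — characteristic JPEG degradation. A cyan square appears in the second image that is absent from the first.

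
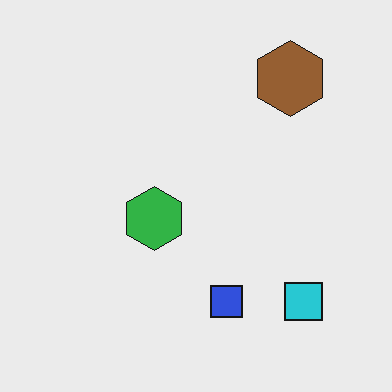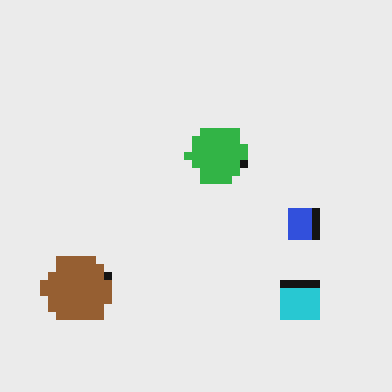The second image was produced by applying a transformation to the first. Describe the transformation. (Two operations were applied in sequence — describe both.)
It was transposed (reflected across the top-left ↔ bottom-right diagonal), then moderately pixelated.

Shapes have swapped their row and column positions — what was in the top-right is now in the bottom-left — a diagonal reflection. Shapes are reduced to large square blocks; fine edges and outlines are lost — a downscale-then-upscale (mosaic) effect.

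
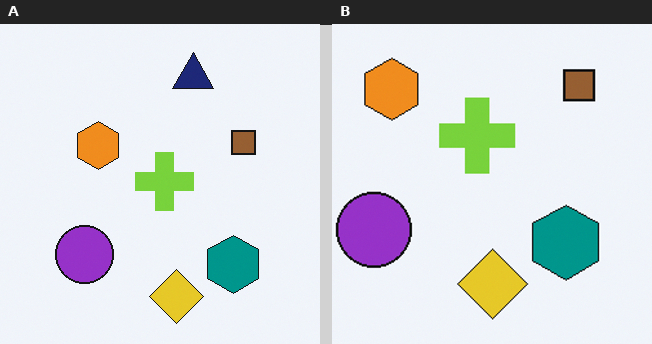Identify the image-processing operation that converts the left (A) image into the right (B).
The transformation is: cropped to a modestly smaller region and rescaled.

The visible shapes are larger and the field of view is narrower; shapes near the original edges may be partly or wholly outside the frame — a crop-and-rescale.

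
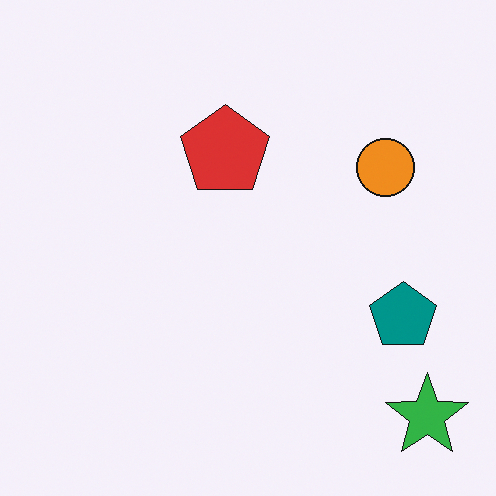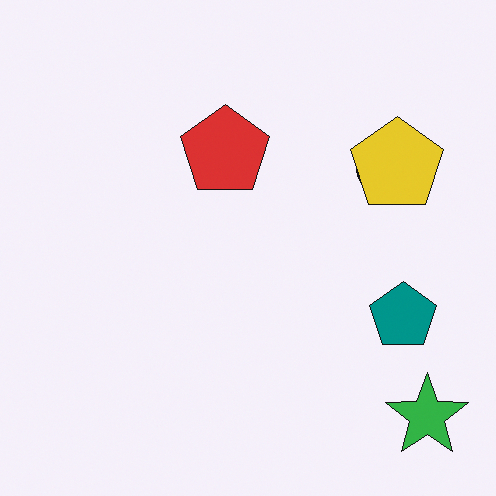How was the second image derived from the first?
It was overlaid with an additional yellow pentagon.

A yellow pentagon appears in the second image that is absent from the first.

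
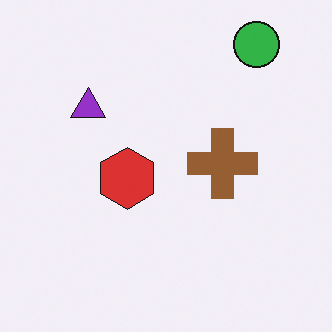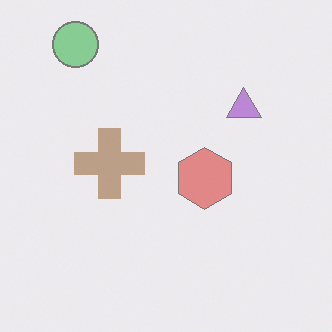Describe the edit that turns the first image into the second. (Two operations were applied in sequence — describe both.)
Flipped horizontally (left ↔ right), then washed out (contrast reduced).

The green circle is in the top-right of the first image and the top-left of the second — shapes on opposite sides of the vertical midline have swapped in a mirror flip. Tones are pushed toward mid-grey across the whole image — a global contrast change.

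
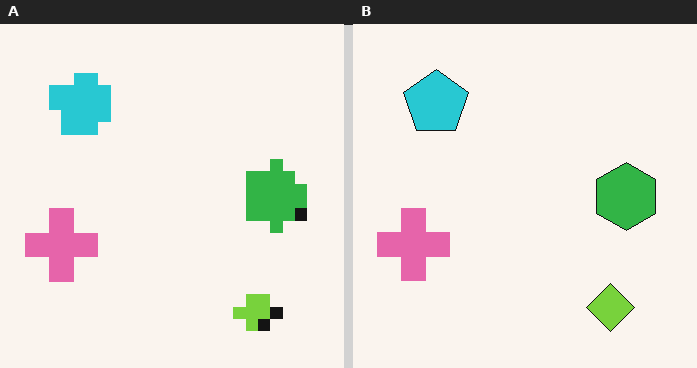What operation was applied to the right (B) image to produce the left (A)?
The left (A) image is the right (B) coarsely pixelated.

Shapes are reduced to large square blocks; fine edges and outlines are lost — a downscale-then-upscale (mosaic) effect.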